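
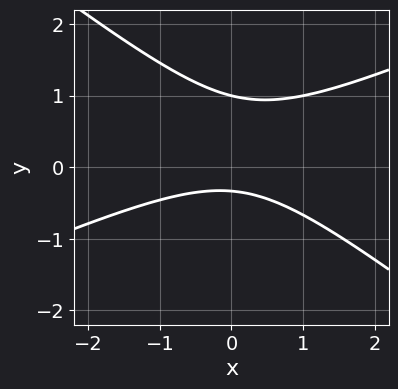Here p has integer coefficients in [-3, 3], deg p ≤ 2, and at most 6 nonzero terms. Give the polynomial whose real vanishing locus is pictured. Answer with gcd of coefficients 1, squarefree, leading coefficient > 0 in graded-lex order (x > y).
x^2 - x*y - 3*y^2 + 2*y + 1

deg p = 2. The shape is more complex than any degree-1 curve.
Reading off the gridlines: one y-axis crossing is at y = 1; no x-intercept at any integer in the box.
Solving for integer coefficients yields p as stated.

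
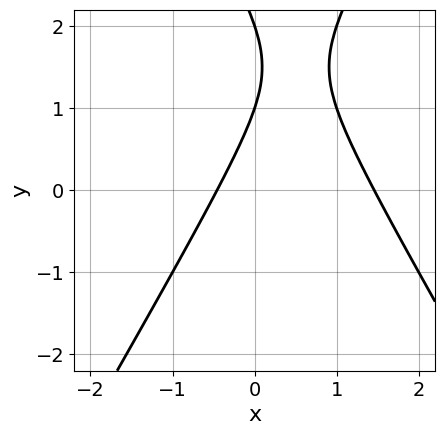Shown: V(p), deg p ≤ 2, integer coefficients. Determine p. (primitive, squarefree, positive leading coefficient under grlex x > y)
3*x^2 - y^2 - 3*x + 3*y - 2

1. deg p = 2. The shape is more complex than any degree-1 curve.
2. Against the integer gridlines: among the integer gridlines, it crosses the y-axis at y ∈ {1, 2}.
3. Assembling these constraints gives the stated polynomial.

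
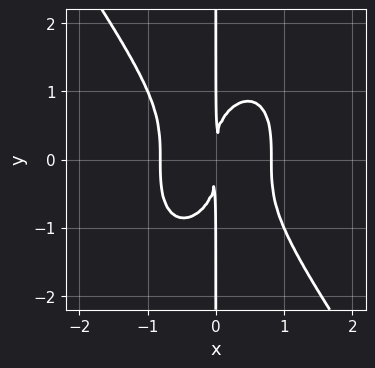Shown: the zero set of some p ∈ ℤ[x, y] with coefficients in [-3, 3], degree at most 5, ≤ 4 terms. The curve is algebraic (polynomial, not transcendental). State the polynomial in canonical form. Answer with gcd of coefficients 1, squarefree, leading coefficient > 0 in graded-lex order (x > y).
3*x^4 + x*y^3 - 2*x^2

(a) The degree is 4 — a generic line meets the curve in up to 4 points.
(b) Reading off the gridlines: the visible y-axis segment lies entirely on the curve.
(c) Solving for integer coefficients yields p as stated.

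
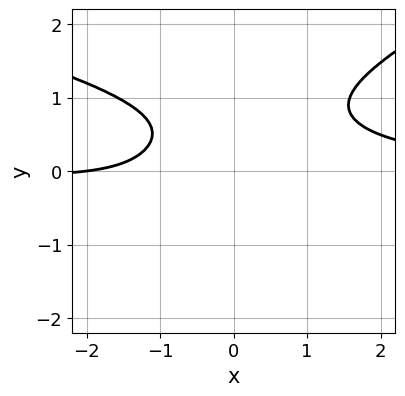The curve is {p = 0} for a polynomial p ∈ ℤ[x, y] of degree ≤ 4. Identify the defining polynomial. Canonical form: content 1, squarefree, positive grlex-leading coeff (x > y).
x*y^3 - 3*y^4 + 2*x^2*y - x - 2

(a) deg p = 4.
(b) From the visible intercepts: no y-intercept at any integer in the box; it crosses the x-axis at the gridline x = -2.
(c) The integer polynomial consistent with all of this is the stated p.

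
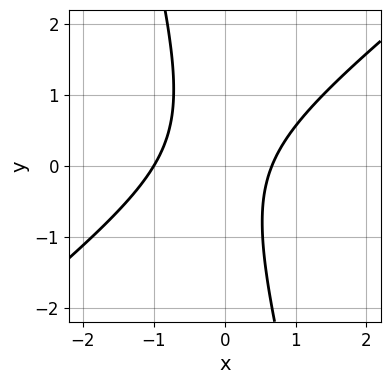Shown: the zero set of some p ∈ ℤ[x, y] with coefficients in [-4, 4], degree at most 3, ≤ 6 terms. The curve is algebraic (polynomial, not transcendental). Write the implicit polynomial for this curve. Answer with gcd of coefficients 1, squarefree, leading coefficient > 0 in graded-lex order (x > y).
3*x^2 - 3*x*y - y^2 + x - 2

Degree: no degree-1 curve has this shape, so deg p = 2.
Reading off the gridlines: no y-intercept at any integer in the box; it meets the x-axis at x = -1 (among the integer gridlines).
These observations pin down the coefficients.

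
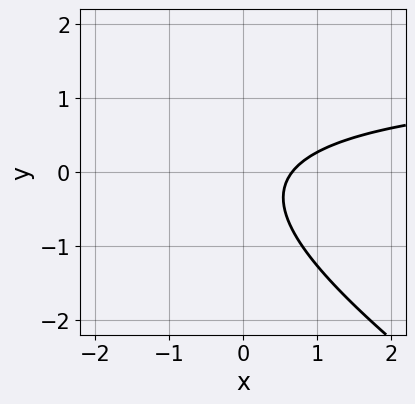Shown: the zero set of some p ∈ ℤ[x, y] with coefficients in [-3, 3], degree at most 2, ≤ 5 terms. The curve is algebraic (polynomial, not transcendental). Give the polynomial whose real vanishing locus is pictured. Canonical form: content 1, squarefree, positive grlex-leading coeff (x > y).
2*x*y + 3*y^2 - 3*x + y + 2

Degree: a generic line meets the curve in up to 2 points, so deg p = 2.
Observable constraints: the curve avoids every integer y-axis point in the box.
Fitting integer coefficients to these (and the overall shape) gives p.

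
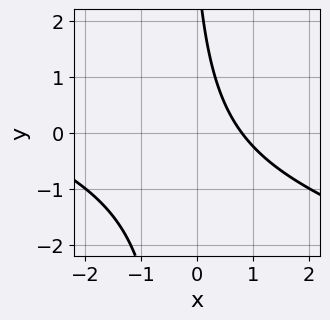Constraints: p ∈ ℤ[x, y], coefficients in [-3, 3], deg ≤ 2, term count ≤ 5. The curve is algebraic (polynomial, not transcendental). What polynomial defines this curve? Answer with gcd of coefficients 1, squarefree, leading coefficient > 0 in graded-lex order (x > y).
x^2 + 3*x*y + 3*x + y - 3

First, deg p = 2.
Then, reading off the gridlines: the curve avoids every integer y-axis point in the box.
Finally, together with the visible shape, these determine p as stated.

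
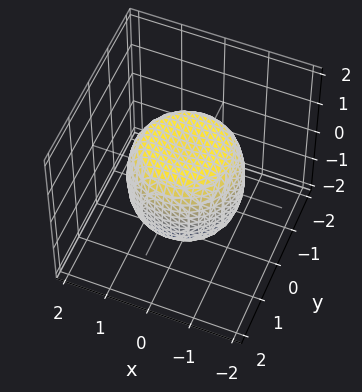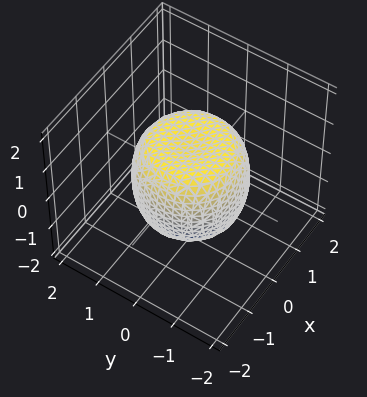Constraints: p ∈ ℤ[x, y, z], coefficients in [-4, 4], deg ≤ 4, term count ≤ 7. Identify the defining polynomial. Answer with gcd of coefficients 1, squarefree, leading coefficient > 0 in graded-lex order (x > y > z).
x^4 + 2*x^2*y^2 + y^4 - x^2 - y^2 + z^2 - 1

Degree: a generic line meets the surface in up to 4 points, so deg p = 4.
Symmetries: rotational symmetry about the z-axis ⇒ p depends on x, y only through x² + y².
Observable constraints: the z-axis gridline crossings are at z ∈ {-1, 1}; a circular section at z = 1 has radius exactly 1.
Fitting integer coefficients to these (and the overall shape) gives p.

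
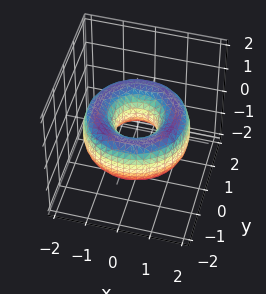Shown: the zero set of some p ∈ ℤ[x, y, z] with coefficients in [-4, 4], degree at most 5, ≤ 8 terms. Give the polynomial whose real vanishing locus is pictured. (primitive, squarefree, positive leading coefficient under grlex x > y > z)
x^4 + 2*x^2*y^2 + y^4 - 3*x^2 - 3*y^2 + 2*z^2 + 1

First, the degree is 4 — no degree-3 surface has this shape.
Then, symmetry: every cross-section ⟂ z is a circle, so x, y appear only via x² + y².
Then, from the visible intercepts: no z-intercept at any integer in the box; a circular section at z = 0 has radius between 0 and 1.
Finally, the integer polynomial consistent with all of this is the stated p.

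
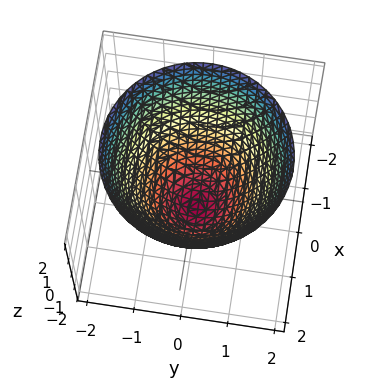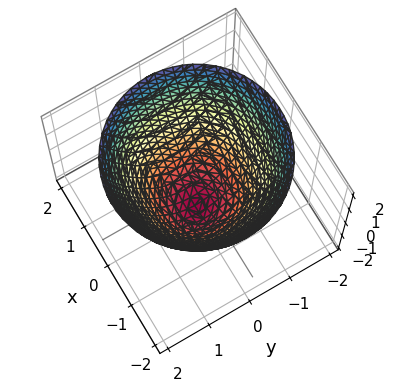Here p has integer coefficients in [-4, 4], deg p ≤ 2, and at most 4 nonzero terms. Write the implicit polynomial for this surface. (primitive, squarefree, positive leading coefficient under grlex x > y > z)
2*x^2 + 2*y^2 - 2*z - 3

deg p = 2. The shape is more complex than any degree-1 surface.
By symmetry, the surface is invariant under rotation about z: p = q(x² + y², z).
Reading off the gridlines: a circular section at z = 2 has radius between 1 and 2.
These observations pin down the coefficients.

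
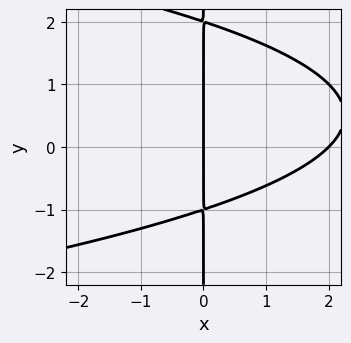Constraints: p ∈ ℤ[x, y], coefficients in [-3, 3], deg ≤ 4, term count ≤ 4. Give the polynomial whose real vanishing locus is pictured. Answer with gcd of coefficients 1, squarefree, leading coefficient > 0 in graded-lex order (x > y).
1. deg p = 3. The shape is more complex than any degree-2 curve.
2. Reading off the gridlines: every point of the y-axis in the box is on the curve; among the integer gridlines, it crosses the x-axis at x ∈ {0, 2}.
3. These observations pin down the coefficients.

x*y^2 + x^2 - x*y - 2*x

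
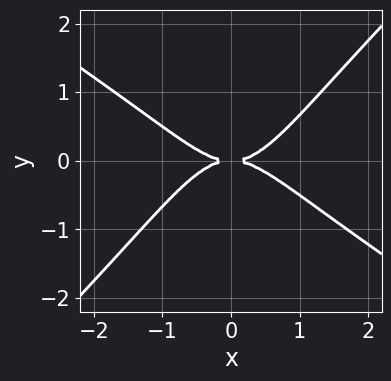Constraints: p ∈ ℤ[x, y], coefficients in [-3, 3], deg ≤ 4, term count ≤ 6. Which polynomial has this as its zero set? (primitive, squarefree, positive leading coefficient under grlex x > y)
2*x^4 + x^3*y - 3*x^2*y^2 - 3*y^2

deg p = 4. A generic line meets the curve in up to 4 points.
Against the integer gridlines: it crosses the x-axis at the gridline x = 0; it crosses the y-axis at the gridline y = 0.
Fitting integer coefficients to these (and the overall shape) gives p.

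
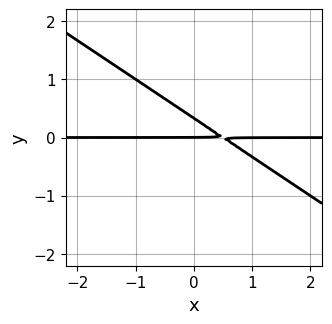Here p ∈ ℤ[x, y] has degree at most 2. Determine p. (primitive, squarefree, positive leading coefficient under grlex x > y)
deg p = 2. A generic line meets the curve in up to 2 points.
From the axis intercepts and sections: every point of the x-axis in the box is on the curve; one y-axis crossing is at y = 0.
Matching integer coefficients to the picture gives p.

2*x*y + 3*y^2 - y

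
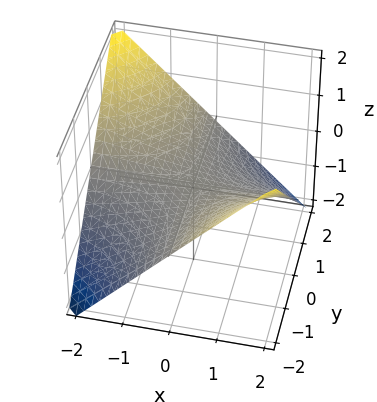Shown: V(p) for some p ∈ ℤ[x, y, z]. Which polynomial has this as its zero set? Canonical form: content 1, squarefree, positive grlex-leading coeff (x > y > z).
First, the degree is 2 — a saddle surface; a quadric.
Then, reading off the gridlines: the visible x-axis segment lies entirely on the surface; it meets the z-axis at z = 0 (among the integer gridlines).
Finally, these observations pin down the coefficients. Check: (0, 1, 0) on the y-axis lies on the surface, and p(0, 1, 0) = 0. ✓

x*y + 2*z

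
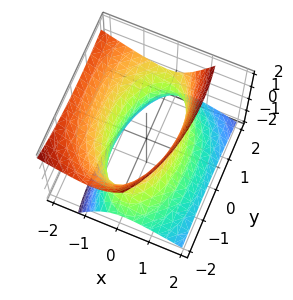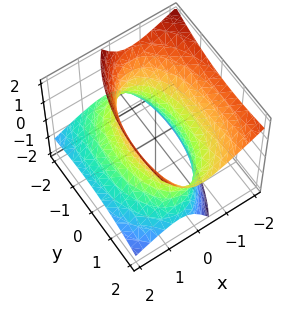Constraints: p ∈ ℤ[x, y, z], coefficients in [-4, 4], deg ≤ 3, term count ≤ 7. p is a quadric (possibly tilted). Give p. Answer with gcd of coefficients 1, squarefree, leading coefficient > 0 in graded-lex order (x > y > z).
3*x^2 + 3*x*z + y^2 - y*z - 2*z^2 - 3

(a) deg p = 2. No degree-1 surface has this shape.
(b) Checking where it meets the axes: the surface avoids every integer z-axis point in the box; among the integer gridlines, it crosses the x-axis at x ∈ {-1, 1}.
(c) Fitting integer coefficients to these (and the overall shape) gives p.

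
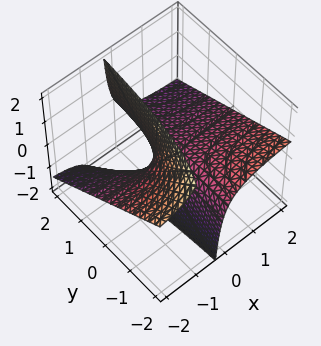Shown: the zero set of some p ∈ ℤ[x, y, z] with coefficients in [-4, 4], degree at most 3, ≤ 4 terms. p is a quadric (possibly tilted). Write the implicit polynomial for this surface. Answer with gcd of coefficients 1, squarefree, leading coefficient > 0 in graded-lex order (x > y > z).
x*y + 2*x*z + z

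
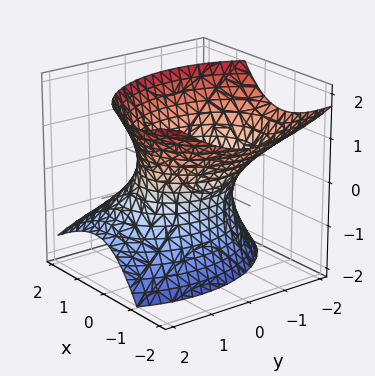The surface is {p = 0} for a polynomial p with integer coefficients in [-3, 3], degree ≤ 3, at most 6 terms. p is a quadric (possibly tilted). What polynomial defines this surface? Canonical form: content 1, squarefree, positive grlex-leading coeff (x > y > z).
First, the degree is 2 — the shape is more complex than any degree-1 surface.
Next, from the visible intercepts: the surface avoids every integer z-axis point in the box; among the integer gridlines, it crosses the x-axis at x ∈ {-1, 1}.
Finally, matching integer coefficients to the picture gives p.

3*x^2 + 3*x*z + 2*y^2 + y*z - 2*z^2 - 3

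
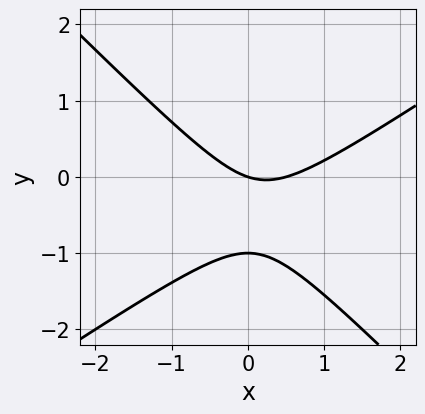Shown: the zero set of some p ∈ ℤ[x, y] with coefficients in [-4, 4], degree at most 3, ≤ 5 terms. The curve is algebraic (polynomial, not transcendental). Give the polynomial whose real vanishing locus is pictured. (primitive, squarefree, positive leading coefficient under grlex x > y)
2*x^2 - x*y - 3*y^2 - x - 3*y

(a) deg p = 2.
(b) From the axis intercepts and sections: the y-axis gridline crossings are at y ∈ {-1, 0}; it crosses the x-axis at the gridline x = 0.
(c) These observations pin down the coefficients.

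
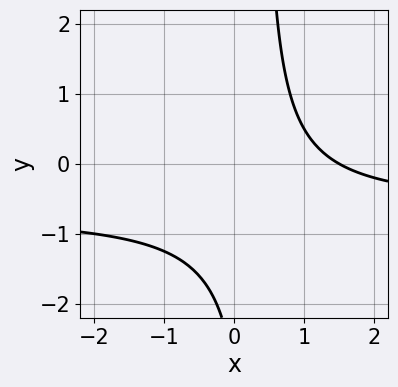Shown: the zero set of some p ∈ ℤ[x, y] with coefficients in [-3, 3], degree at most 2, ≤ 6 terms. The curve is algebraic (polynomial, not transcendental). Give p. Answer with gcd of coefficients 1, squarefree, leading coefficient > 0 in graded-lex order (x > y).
3*x*y + 2*x - y - 3

1. Degree: a generic line meets the curve in up to 2 points, so deg p = 2.
2. From the axis intercepts and sections: the curve avoids every integer y-axis point in the box.
3. The integer polynomial consistent with all of this is the stated p.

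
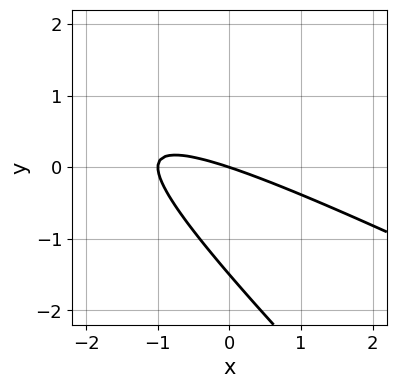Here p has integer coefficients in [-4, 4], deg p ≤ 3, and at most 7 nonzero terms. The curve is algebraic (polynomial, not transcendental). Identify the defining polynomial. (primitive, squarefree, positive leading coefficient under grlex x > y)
x^2 + 3*x*y + 2*y^2 + x + 3*y

(a) Degree: no degree-1 curve has this shape, so deg p = 2.
(b) Checking where it meets the axes: among the integer gridlines, it crosses the x-axis at x ∈ {-1, 0}; it meets the y-axis at y = 0 (among the integer gridlines).
(c) Together with the visible shape, these determine p as stated.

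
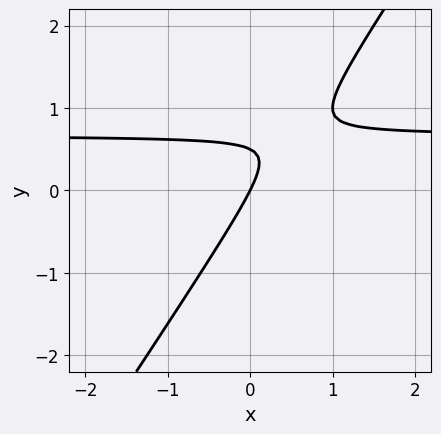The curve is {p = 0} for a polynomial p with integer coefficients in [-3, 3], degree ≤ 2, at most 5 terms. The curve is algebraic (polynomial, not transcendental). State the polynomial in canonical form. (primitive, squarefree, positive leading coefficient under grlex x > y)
1. The degree is 2 — no degree-1 curve has this shape.
2. From the axis intercepts and sections: it crosses the x-axis at the gridline x = 0; it crosses the y-axis at the gridline y = 0.
3. Matching integer coefficients to the picture gives p.

3*x*y - 2*y^2 - 2*x + y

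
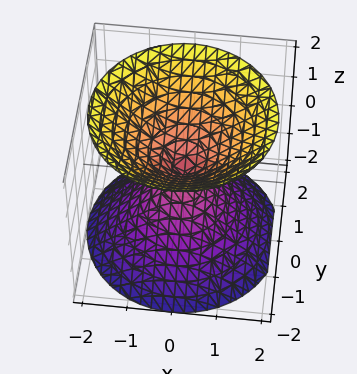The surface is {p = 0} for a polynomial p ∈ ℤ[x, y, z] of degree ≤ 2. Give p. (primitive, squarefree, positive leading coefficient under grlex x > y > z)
The picture has 2 separate pieces. Treating them together as one polynomial.
The degree is 2 — a double cone through the origin; a quadric.
Symmetries: it's symmetric under z → −z, forcing even powers of z; the surface is invariant under rotation about z: p = q(x² + y², z).
From the axis intercepts and sections: it meets the x-axis at x = 0 (among the integer gridlines); it meets the z-axis at z = 0 (among the integer gridlines).
Putting this together gives p.

x^2 + y^2 - z^2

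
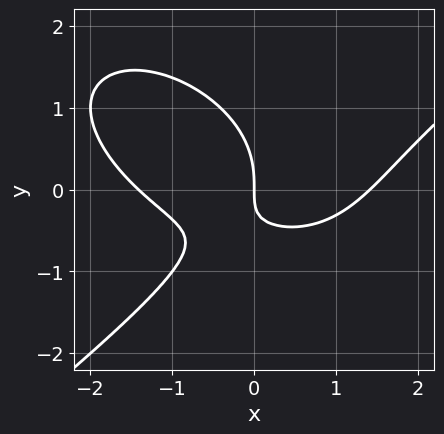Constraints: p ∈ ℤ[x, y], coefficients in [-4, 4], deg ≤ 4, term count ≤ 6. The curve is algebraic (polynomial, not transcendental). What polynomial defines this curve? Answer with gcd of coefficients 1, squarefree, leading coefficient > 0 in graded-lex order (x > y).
Degree: the shape is more complex than any degree-2 curve, so deg p = 3.
Reading off the gridlines: it meets the x-axis at x = 0 (among the integer gridlines); it meets the y-axis at y = 0 (among the integer gridlines).
These observations pin down the coefficients.

x^3 - 2*y^3 - 3*x*y - 2*x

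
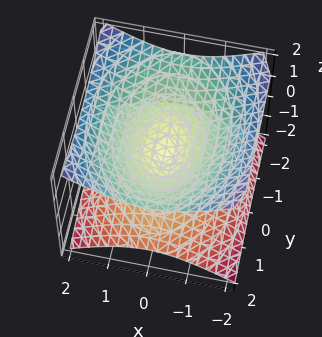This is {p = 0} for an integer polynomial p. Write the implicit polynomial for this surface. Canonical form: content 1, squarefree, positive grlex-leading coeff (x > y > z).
2*x^2 + y^2 - 3*z^2

1. The degree is 2 — two nappes meeting at a single point; a quadric.
2. Symmetries: the x ↦ −x reflection is a symmetry, so x appears only in even powers; it's symmetric under y → −y, forcing even powers of y; the z ↦ −z reflection is a symmetry, so z appears only in even powers.
3. From the visible intercepts: it meets the z-axis at z = 0 (among the integer gridlines); it crosses the x-axis at the gridline x = 0; one y-axis crossing is at y = 0.
4. Putting this together gives p.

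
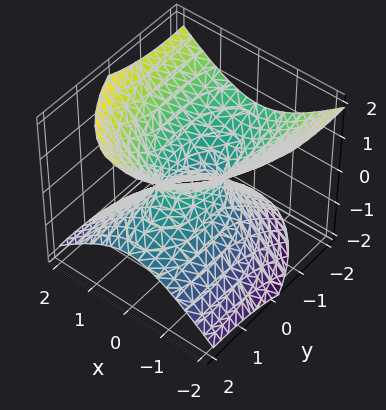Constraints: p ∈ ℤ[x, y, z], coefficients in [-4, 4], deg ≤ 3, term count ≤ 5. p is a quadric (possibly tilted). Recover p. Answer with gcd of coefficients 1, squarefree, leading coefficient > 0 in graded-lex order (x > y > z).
3*x^2 + y^2 + 2*y*z - 3*z^2 - 1

(a) The degree is 2 — the shape is more complex than any degree-1 surface.
(b) Checking where it meets the axes: among the integer gridlines, it crosses the y-axis at y ∈ {-1, 1}; no z-intercept at any integer in the box.
(c) Fitting integer coefficients to these (and the overall shape) gives p.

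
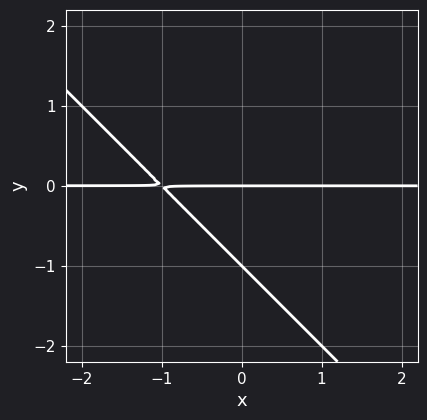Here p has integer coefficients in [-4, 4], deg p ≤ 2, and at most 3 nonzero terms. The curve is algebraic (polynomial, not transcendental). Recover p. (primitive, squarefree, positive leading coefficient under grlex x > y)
deg p = 2. The shape is more complex than any degree-1 curve.
From the visible intercepts: among the integer gridlines, it crosses the y-axis at y ∈ {-1, 0}; every point of the x-axis in the box is on the curve.
Fitting integer coefficients to these (and the overall shape) gives p.

x*y + y^2 + y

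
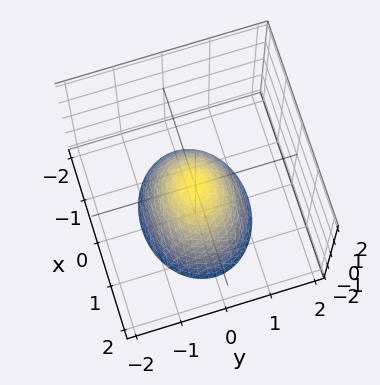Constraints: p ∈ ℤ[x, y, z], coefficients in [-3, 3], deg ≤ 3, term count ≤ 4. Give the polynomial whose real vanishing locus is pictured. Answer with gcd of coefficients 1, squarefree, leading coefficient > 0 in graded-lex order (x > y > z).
2*x^2 + 3*y^2 + 2*z

First, the degree is 2 — a single bowl opening along one axis; a quadric.
Next, symmetries: the x ↦ −x reflection is a symmetry, so x appears only in even powers; it's symmetric under y → −y, forcing even powers of y.
Next, reading off the gridlines: it meets the z-axis at z = 0 (among the integer gridlines); it crosses the x-axis at the gridline x = 0; one y-axis crossing is at y = 0.
Finally, these observations pin down the coefficients.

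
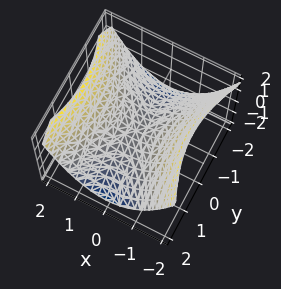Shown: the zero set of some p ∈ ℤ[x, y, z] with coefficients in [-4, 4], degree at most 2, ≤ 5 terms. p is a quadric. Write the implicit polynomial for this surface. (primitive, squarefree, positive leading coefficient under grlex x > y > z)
2*x^2 - y^2 - 3*z

(a) The degree is 2 — a hyperbolic paraboloid; a quadric.
(b) Symmetries: mirror symmetry x ↦ −x ⇒ only even powers of x; the y ↦ −y reflection is a symmetry, so y appears only in even powers.
(c) Against the integer gridlines: it meets the x-axis at x = 0 (among the integer gridlines); it crosses the z-axis at the gridline z = 0; one y-axis crossing is at y = 0.
(d) Putting this together gives p.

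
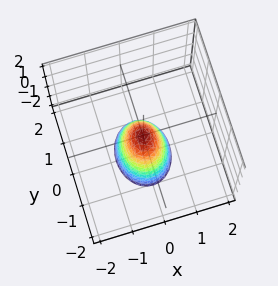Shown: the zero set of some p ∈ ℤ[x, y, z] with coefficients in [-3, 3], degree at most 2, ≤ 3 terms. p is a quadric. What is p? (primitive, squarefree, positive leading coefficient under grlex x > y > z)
3*x^2 + 2*y^2 + z

1. The degree is 2 — a single bowl opening along one axis; a quadric.
2. Symmetries: mirror symmetry y ↦ −y ⇒ only even powers of y; it's symmetric under x → −x, forcing even powers of x.
3. Against the integer gridlines: one x-axis crossing is at x = 0; it meets the z-axis at z = 0 (among the integer gridlines).
4. The integer polynomial consistent with all of this is the stated p.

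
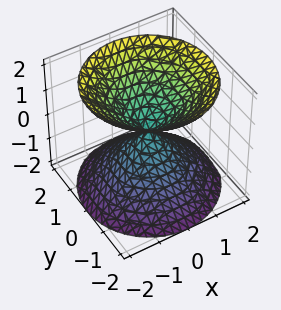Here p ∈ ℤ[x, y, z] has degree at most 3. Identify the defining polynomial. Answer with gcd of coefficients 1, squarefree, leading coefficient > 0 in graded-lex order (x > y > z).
First, the picture has 2 separate pieces. They look like related sheets of one shape, so recover p as a whole.
Next, the degree is 2 — two nappes meeting at a single point; a quadric.
Next, symmetries: the surface is invariant under rotation about z: p = q(x² + y², z); mirror symmetry z ↦ −z ⇒ only even powers of z.
Then, from the visible intercepts: it meets the y-axis at y = 0 (among the integer gridlines); it meets the x-axis at x = 0 (among the integer gridlines).
Finally, the integer polynomial consistent with all of this is the stated p.

x^2 + y^2 - z^2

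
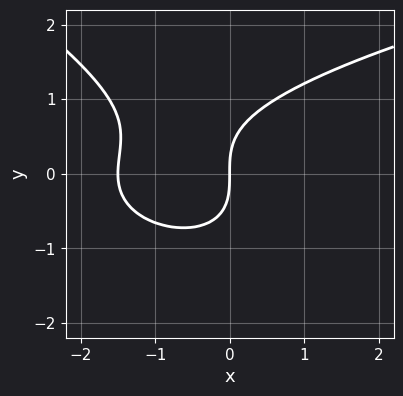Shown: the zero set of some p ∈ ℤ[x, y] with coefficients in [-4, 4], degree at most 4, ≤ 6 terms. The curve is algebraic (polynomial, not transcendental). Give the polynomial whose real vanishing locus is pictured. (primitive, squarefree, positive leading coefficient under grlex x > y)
deg p = 3. A generic line meets the curve in up to 3 points.
Observable constraints: it crosses the y-axis at the gridline y = 0; it meets the x-axis at x = 0 (among the integer gridlines).
The integer polynomial consistent with all of this is the stated p.

x*y^2 + 2*y^3 - 2*x^2 - 3*x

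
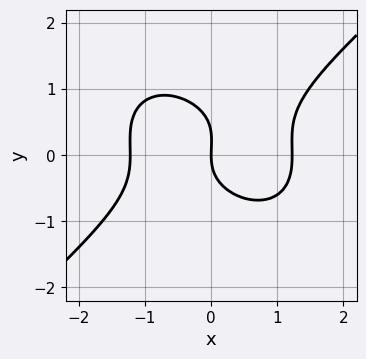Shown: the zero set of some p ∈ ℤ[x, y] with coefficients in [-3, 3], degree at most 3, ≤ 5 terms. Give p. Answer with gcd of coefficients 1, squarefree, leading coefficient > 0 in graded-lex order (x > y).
(a) deg p = 3. No degree-2 curve has this shape.
(b) Against the integer gridlines: one x-axis crossing is at x = 0; one y-axis crossing is at y = 0.
(c) Together with the visible shape, these determine p as stated.

2*x^3 - 3*y^3 + y^2 - 3*x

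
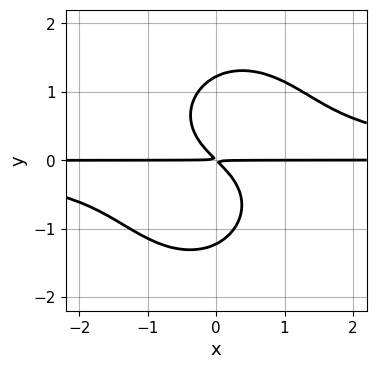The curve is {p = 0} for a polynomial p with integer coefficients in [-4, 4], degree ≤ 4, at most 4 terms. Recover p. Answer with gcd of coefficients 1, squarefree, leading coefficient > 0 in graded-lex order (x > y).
First, the degree is 4 — a generic line meets the curve in up to 4 points.
Then, from the axis intercepts and sections: every point of the x-axis in the box is on the curve.
Finally, together with the visible shape, these determine p as stated.

3*x^2*y^2 + 2*y^4 - 3*x*y - 3*y^2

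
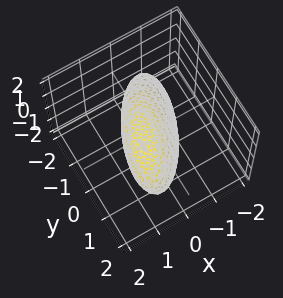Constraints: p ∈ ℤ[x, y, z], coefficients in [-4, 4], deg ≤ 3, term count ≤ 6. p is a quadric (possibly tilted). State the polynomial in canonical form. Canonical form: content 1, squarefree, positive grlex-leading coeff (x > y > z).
3*x^2 - 2*x*y - 2*x*z + y^2 + 2*z^2 - 2

First, deg p = 2. A generic line meets the surface in up to 2 points.
Next, against the integer gridlines: among the integer gridlines, it crosses the z-axis at z ∈ {-1, 1}.
Finally, together with the visible shape, these determine p as stated.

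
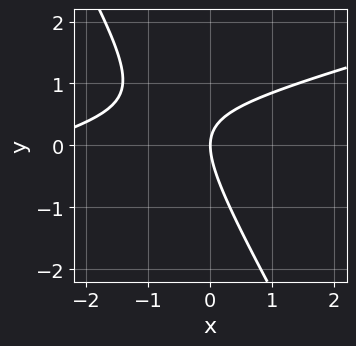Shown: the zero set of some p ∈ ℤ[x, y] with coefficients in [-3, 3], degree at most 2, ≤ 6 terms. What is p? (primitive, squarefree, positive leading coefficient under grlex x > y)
deg p = 2. The shape is more complex than any degree-1 curve.
Reading off the gridlines: one x-axis crossing is at x = 0; it crosses the y-axis at the gridline y = 0.
Solving for integer coefficients yields p as stated.

x^2 - 3*x*y - 2*y^2 + 3*x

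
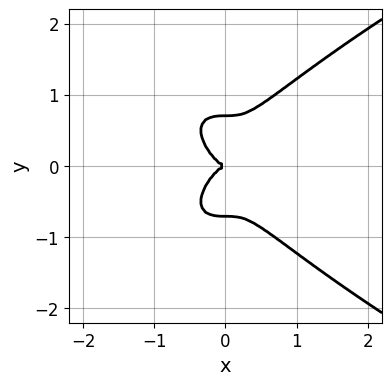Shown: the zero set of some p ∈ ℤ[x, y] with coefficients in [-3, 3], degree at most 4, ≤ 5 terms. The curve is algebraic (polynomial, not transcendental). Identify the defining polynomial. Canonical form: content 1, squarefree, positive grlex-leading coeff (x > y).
2*y^4 - 3*x^3 - y^2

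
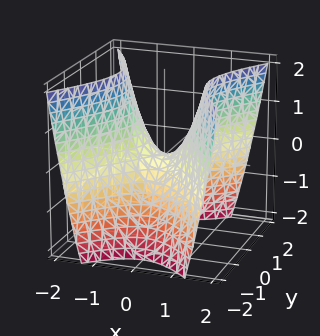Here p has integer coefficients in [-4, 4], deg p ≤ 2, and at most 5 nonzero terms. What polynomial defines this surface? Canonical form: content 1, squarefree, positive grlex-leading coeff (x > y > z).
3*x^2 - 2*y^2 - 2*z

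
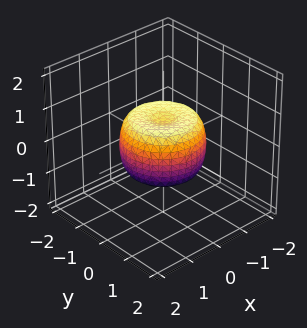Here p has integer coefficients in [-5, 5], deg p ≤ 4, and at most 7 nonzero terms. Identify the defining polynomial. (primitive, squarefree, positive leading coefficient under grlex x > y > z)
First, the degree is 4 — a generic line meets the surface in up to 4 points.
Then, symmetry: the surface is invariant under rotation about z: p = q(x² + y², z).
Then, against the integer gridlines: a circular section at z = 0 has radius between 1 and 2.
Finally, solving for integer coefficients yields p as stated.

2*x^4 + 4*x^2*y^2 + 2*y^4 - 2*x^2 - 2*y^2 + 2*z^2 - 1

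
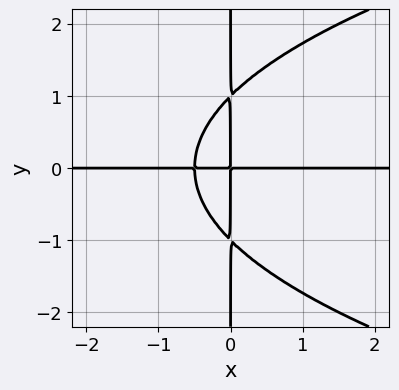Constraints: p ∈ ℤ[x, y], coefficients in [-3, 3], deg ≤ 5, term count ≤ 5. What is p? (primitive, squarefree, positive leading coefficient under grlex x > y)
x*y^3 - 2*x^2*y - x*y

1. The degree is 4 — no degree-3 curve has this shape.
2. Against the integer gridlines: the visible x-axis segment lies entirely on the curve; every point of the y-axis in the box is on the curve.
3. Putting this together gives p.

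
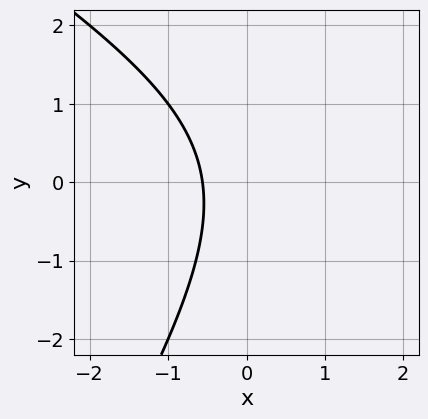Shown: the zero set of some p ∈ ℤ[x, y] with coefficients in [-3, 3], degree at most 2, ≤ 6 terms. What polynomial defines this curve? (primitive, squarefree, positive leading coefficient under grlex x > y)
x^2 + x*y - y^2 - 3*x - 2

First, degree: no degree-1 curve has this shape, so deg p = 2.
Then, reading off the gridlines: no y-intercept at any integer in the box.
Finally, together with the visible shape, these determine p as stated.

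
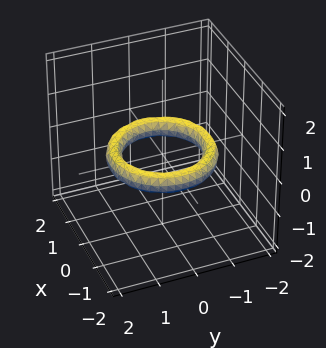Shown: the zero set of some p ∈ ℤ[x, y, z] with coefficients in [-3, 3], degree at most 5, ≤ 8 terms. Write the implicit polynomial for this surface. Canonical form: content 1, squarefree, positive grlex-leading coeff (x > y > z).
1. Degree: a generic line meets the surface in up to 4 points, so deg p = 4.
2. Symmetries: the surface is invariant under rotation about z: p = q(x² + y², z).
3. Observable constraints: a circular section at z = 0 has radius exactly 1; the x-axis gridline crossings are at x ∈ {-1, 1}; it misses every integer gridline on the z-axis.
4. Putting this together gives p. Check: (0, 1, 0) on the y-axis lies on the surface, and p(0, 1, 0) = 0. ✓

x^4 + 2*x^2*y^2 + y^4 - 3*x^2 - 3*y^2 + 3*z^2 + 2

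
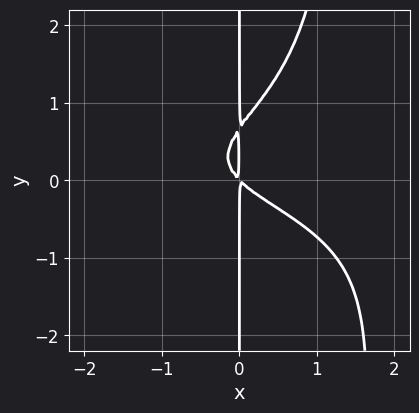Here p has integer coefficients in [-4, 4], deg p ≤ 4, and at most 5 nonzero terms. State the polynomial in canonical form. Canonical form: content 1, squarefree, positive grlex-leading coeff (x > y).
2*x^2*y^2 - 3*x*y^2 + 2*x^2 + 2*x*y

Degree: the shape is more complex than any degree-3 curve, so deg p = 4.
Against the integer gridlines: every point of the y-axis in the box is on the curve.
Assembling these constraints gives the stated polynomial.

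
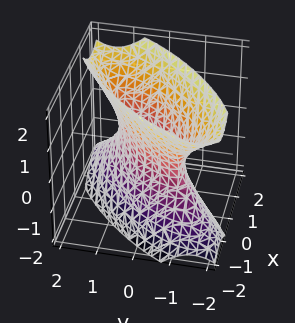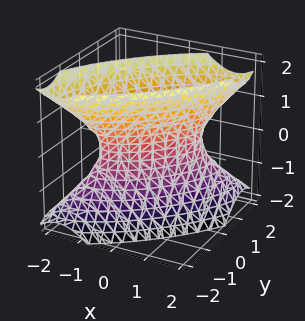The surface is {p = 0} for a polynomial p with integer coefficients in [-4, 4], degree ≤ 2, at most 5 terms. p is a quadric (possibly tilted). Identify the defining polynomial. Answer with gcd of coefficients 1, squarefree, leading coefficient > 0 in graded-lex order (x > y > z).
1. The degree is 2 — a generic line meets the surface in up to 2 points.
2. From the visible intercepts: it misses every integer gridline on the z-axis.
3. Together with the visible shape, these determine p as stated.

2*x^2 - 3*x*y + 2*y^2 - z^2 - 1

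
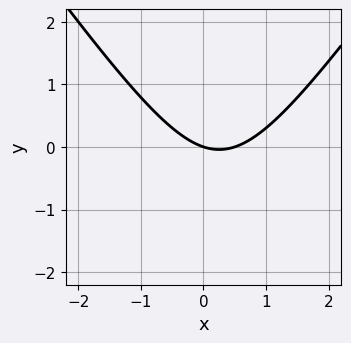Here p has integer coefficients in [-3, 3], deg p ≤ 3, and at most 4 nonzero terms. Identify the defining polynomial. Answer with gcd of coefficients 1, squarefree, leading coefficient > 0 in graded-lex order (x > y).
2*x^2 - y^2 - x - 3*y

The degree is 2 — no degree-1 curve has this shape.
Checking where it meets the axes: it crosses the x-axis at the gridline x = 0; one y-axis crossing is at y = 0.
The integer polynomial consistent with all of this is the stated p.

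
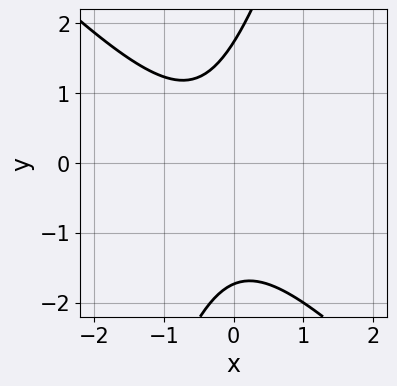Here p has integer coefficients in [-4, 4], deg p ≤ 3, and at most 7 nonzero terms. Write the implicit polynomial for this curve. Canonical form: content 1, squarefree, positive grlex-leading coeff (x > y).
First, deg p = 2.
Next, against the integer gridlines: the curve avoids every integer x-axis point in the box.
Finally, matching integer coefficients to the picture gives p.

3*x^2 + 2*x*y - y^2 + 2*x + 3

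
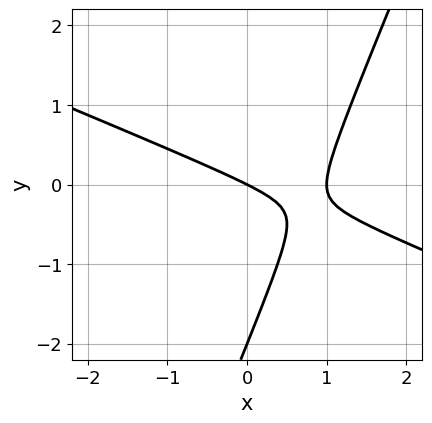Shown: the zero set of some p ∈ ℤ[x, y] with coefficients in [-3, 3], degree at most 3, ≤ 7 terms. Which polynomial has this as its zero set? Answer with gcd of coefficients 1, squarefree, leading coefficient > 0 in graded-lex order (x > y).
The degree is 2 — the shape is more complex than any degree-1 curve.
Reading off the gridlines: among the integer gridlines, it crosses the y-axis at y ∈ {-2, 0}; among the integer gridlines, it crosses the x-axis at x ∈ {0, 1}.
Assembling these constraints gives the stated polynomial.

x^2 + 2*x*y - y^2 - x - 2*y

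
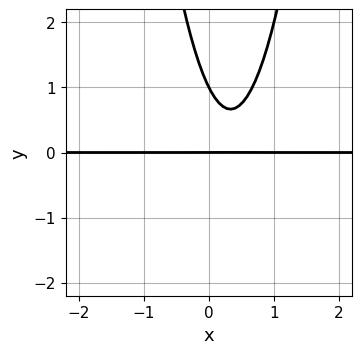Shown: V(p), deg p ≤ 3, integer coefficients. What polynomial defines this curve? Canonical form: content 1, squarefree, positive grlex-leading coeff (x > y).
3*x^2*y - 2*x*y - y^2 + y

(a) deg p = 3.
(b) From the visible intercepts: among the integer gridlines, it crosses the y-axis at y ∈ {0, 1}; the visible x-axis segment lies entirely on the curve.
(c) Solving for integer coefficients yields p as stated.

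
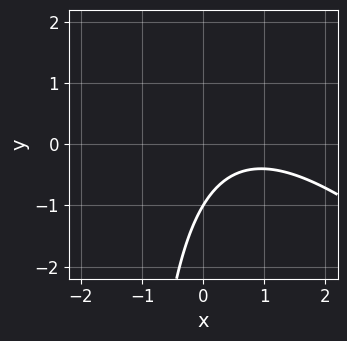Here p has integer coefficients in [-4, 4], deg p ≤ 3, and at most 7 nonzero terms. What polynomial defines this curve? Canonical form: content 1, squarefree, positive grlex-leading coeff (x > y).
2*x^2 + 2*x*y - 3*x + 3*y + 3

1. The degree is 2 — the shape is more complex than any degree-1 curve.
2. Against the integer gridlines: it misses every integer gridline on the x-axis; one y-axis crossing is at y = -1.
3. Assembling these constraints gives the stated polynomial.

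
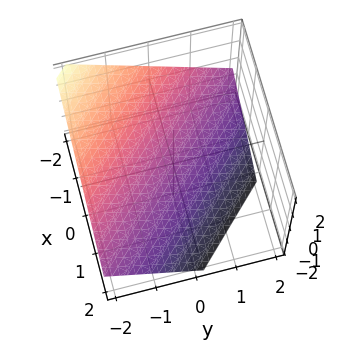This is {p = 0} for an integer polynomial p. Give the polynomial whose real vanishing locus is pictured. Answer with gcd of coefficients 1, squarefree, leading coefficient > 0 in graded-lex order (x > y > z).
2*x + 2*y + 3*z + 2

1. deg p = 1.
2. From the visible intercepts: one x-axis crossing is at x = -1; one y-axis crossing is at y = -1.
3. Solving for integer coefficients yields p as stated.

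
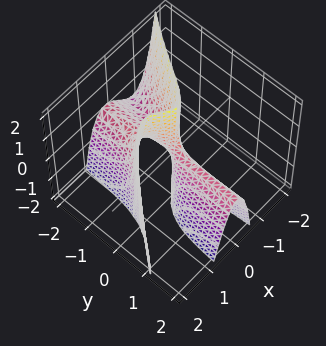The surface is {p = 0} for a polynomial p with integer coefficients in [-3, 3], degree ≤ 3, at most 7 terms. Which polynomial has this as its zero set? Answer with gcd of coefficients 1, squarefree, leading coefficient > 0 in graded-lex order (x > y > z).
3*x^3 - 3*x^2*y - 3*x^2 - y*z - x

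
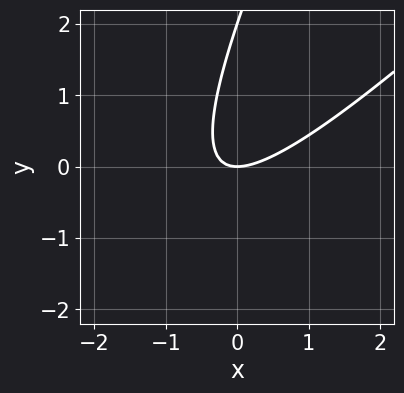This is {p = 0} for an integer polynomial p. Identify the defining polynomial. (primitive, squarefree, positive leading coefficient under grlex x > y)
2*x^2 - 3*x*y + y^2 - 2*y

The degree is 2 — no degree-1 curve has this shape.
Reading off the gridlines: the y-axis gridline crossings are at y ∈ {0, 2}; it meets the x-axis at x = 0 (among the integer gridlines).
Matching integer coefficients to the picture gives p.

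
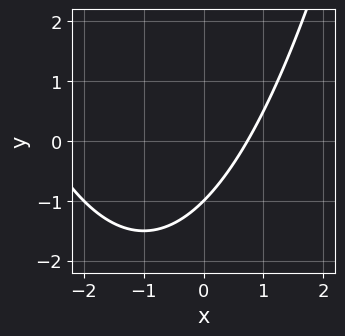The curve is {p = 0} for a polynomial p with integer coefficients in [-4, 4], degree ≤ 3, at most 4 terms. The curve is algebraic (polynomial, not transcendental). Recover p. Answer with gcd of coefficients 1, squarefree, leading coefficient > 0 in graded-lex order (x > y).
x^2 + 2*x - 2*y - 2

1. Degree: the shape is more complex than any degree-1 curve, so deg p = 2.
2. From the axis intercepts and sections: it crosses the y-axis at the gridline y = -1.
3. Fitting integer coefficients to these (and the overall shape) gives p.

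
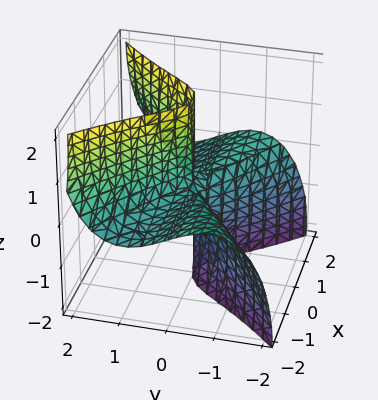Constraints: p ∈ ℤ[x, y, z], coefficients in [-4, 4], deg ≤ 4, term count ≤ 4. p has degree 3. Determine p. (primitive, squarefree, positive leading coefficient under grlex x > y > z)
x^2*y + 2*x^2*z - 2*y^3 - y*z^2

deg p = 3. A generic line meets the surface in up to 3 points.
From the visible intercepts: every point of the z-axis in the box is on the surface; every point of the x-axis in the box is on the surface.
Assembling these constraints gives the stated polynomial.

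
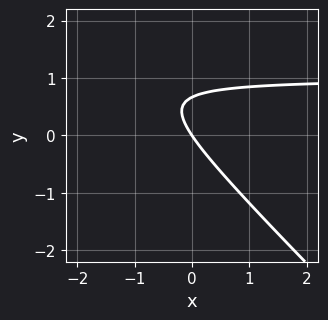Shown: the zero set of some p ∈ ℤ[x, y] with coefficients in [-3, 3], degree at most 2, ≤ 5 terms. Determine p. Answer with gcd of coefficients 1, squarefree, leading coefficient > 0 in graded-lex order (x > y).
3*x*y + 3*y^2 - 3*x - 2*y

(a) Degree: no degree-1 curve has this shape, so deg p = 2.
(b) Reading off the gridlines: one x-axis crossing is at x = 0; it crosses the y-axis at the gridline y = 0.
(c) These observations pin down the coefficients.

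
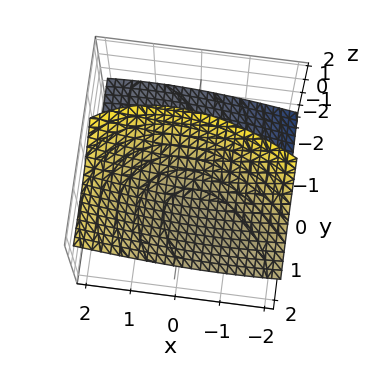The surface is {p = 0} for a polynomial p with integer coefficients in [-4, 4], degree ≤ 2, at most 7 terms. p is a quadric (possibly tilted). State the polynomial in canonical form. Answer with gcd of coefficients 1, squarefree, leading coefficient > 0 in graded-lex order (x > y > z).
x^2 + x*y + y^2 - 3*y*z - 2*z^2 + 2

I count 2 distinct pieces.
Degree: a generic line meets the surface in up to 2 points, so deg p = 2.
From the axis intercepts and sections: no y-intercept at any integer in the box; among the integer gridlines, it crosses the z-axis at z ∈ {-1, 1}.
These observations pin down the coefficients.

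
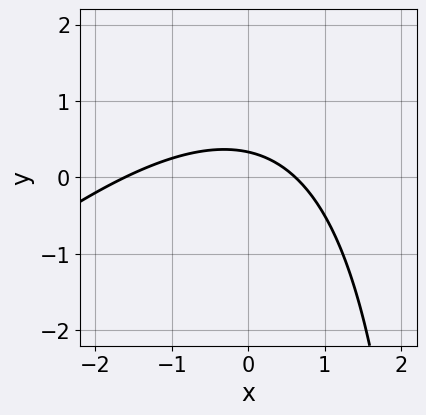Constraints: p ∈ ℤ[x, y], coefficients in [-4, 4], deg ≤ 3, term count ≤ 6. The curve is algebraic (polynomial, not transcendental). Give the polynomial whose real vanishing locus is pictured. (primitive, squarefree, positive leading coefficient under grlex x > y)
First, deg p = 2.
Finally, matching integer coefficients to the picture gives p.

x^2 - x*y + x + 3*y - 1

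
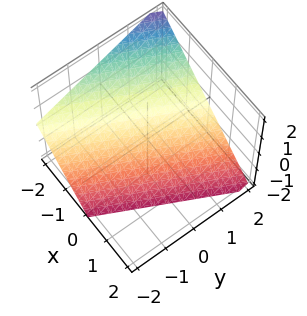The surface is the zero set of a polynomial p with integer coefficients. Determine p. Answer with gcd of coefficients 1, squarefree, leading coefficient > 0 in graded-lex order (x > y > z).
2*x - y + 2*z + 2

(a) deg p = 1. Every cross-section is a straight line — this is a plane.
(b) From the axis intercepts and sections: it meets the y-axis at y = 2 (among the integer gridlines); it crosses the z-axis at the gridline z = -1; it meets the x-axis at x = -1 (among the integer gridlines).
(c) Assembling these constraints gives the stated polynomial.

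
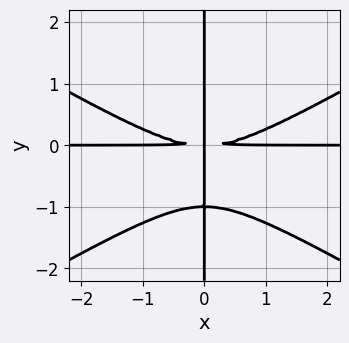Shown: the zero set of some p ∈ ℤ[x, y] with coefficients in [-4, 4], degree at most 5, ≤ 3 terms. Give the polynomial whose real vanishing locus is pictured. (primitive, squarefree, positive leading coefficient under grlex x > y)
1. The degree is 4 — no degree-3 curve has this shape.
2. Observable constraints: the visible y-axis segment lies entirely on the curve; the visible x-axis segment lies entirely on the curve.
3. The integer polynomial consistent with all of this is the stated p.

x^3*y - 3*x*y^3 - 3*x*y^2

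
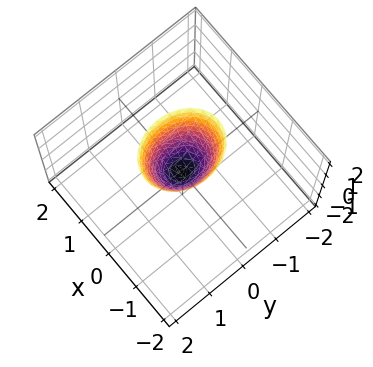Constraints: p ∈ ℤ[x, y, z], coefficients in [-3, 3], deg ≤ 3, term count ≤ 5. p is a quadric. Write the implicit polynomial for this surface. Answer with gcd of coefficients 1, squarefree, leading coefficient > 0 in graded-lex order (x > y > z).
3*x^2 + 2*y^2 - z

1. The degree is 2 — a single bowl opening along one axis; a quadric.
2. Symmetries: mirror symmetry y ↦ −y ⇒ only even powers of y; mirror symmetry x ↦ −x ⇒ only even powers of x.
3. From the axis intercepts and sections: one z-axis crossing is at z = 0; it crosses the x-axis at the gridline x = 0.
4. Together with the visible shape, these determine p as stated.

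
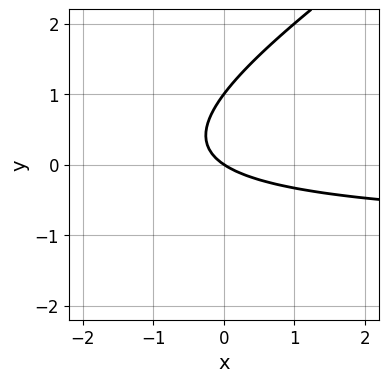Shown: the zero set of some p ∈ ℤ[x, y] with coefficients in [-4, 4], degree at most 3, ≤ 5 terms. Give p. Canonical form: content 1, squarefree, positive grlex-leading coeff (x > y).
First, degree: no degree-1 curve has this shape, so deg p = 2.
Next, observable constraints: the y-axis gridline crossings are at y ∈ {0, 1}; it meets the x-axis at x = 0 (among the integer gridlines).
Finally, together with the visible shape, these determine p as stated.

2*x*y - 3*y^2 + 2*x + 3*y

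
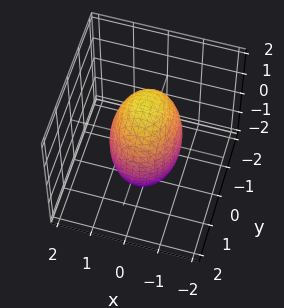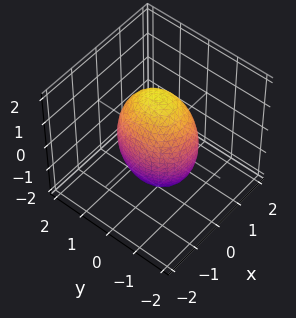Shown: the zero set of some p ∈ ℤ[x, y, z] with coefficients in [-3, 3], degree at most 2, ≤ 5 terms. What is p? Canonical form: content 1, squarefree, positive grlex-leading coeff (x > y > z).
First, degree: a closed, bounded, convex surface; a quadric, so deg p = 2.
Next, symmetries: mirror symmetry y ↦ −y ⇒ only even powers of y; the x ↦ −x reflection is a symmetry, so x appears only in even powers; it's symmetric under z → −z, forcing even powers of z.
Then, reading off the gridlines: among the integer gridlines, it crosses the x-axis at x ∈ {-1, 1}.
Finally, assembling these constraints gives the stated polynomial.

3*x^2 + 2*y^2 + z^2 - 3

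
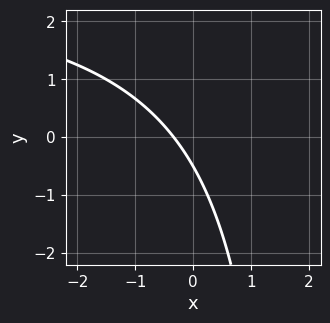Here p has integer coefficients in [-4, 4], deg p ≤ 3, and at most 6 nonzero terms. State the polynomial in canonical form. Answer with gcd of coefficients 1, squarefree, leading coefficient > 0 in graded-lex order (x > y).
x*y - 3*x - 2*y - 1

1. Degree: a generic line meets the curve in up to 2 points, so deg p = 2.
2. Solving for integer coefficients yields p as stated.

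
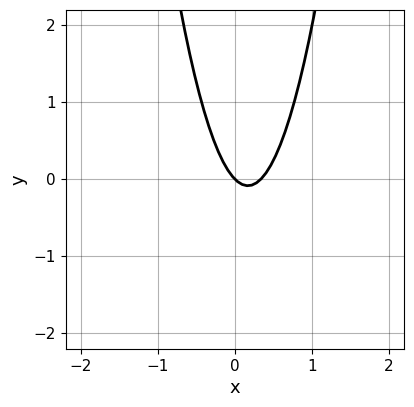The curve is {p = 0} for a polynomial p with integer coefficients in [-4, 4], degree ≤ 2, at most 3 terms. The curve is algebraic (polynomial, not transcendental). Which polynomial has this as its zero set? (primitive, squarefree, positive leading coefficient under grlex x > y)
3*x^2 - x - y

(a) The degree is 2 — the shape is more complex than any degree-1 curve.
(b) Checking where it meets the axes: it crosses the y-axis at the gridline y = 0; one x-axis crossing is at x = 0.
(c) Together with the visible shape, these determine p as stated.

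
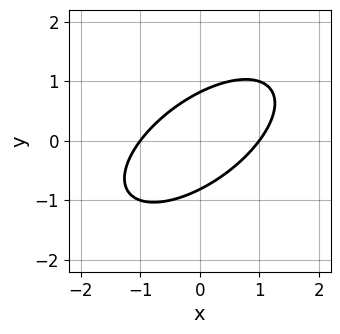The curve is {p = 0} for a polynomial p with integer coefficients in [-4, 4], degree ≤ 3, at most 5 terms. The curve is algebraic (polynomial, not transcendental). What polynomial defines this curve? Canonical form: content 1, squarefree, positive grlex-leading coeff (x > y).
2*x^2 - 3*x*y + 3*y^2 - 2

1. The degree is 2 — no degree-1 curve has this shape.
2. Checking where it meets the axes: the x-axis gridline crossings are at x ∈ {-1, 1}.
3. Solving for integer coefficients yields p as stated.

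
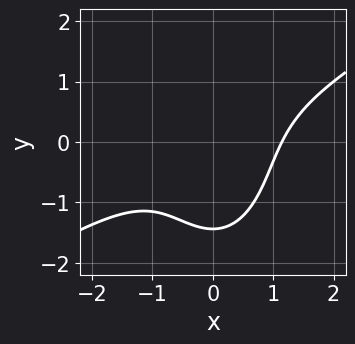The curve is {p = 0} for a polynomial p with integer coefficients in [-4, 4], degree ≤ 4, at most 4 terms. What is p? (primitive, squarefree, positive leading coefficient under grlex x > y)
First, deg p = 3.
Finally, solving for integer coefficients yields p as stated.

2*x^3 - 3*x^2*y - y^3 - 3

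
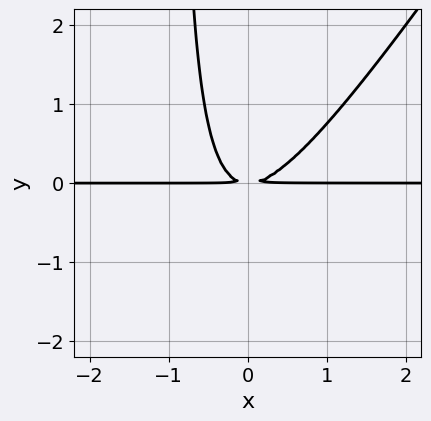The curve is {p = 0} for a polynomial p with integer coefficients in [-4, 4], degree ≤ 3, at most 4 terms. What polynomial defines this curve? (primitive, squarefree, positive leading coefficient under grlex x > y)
(a) deg p = 3.
(b) From the visible intercepts: the visible x-axis segment lies entirely on the curve.
(c) Matching integer coefficients to the picture gives p.

3*x^2*y - 2*x*y^2 - 2*y^2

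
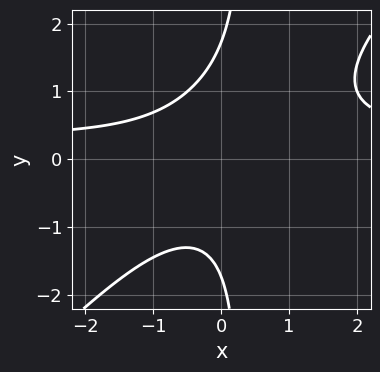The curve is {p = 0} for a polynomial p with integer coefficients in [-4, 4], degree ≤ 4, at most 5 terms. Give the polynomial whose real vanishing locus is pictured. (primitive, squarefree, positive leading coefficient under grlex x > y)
1. Degree: the shape is more complex than any degree-2 curve, so deg p = 3.
2. Against the integer gridlines: the curve avoids every integer x-axis point in the box.
3. Fitting integer coefficients to these (and the overall shape) gives p.

3*x^2*y - 3*x*y^2 - x^2 + y^2 - 3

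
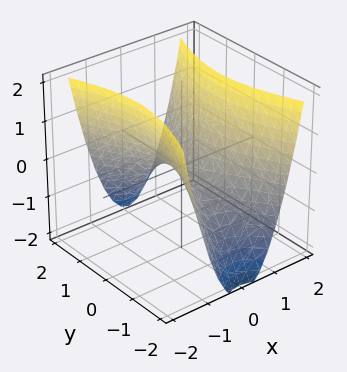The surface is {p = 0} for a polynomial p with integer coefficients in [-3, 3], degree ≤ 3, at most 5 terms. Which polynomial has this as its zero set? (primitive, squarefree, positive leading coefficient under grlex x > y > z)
3*x^2 - y^2 - 2*z

(a) deg p = 2. A saddle surface; a quadric.
(b) Symmetries: the x ↦ −x reflection is a symmetry, so x appears only in even powers; the y ↦ −y reflection is a symmetry, so y appears only in even powers.
(c) From the visible intercepts: one x-axis crossing is at x = 0; it meets the y-axis at y = 0 (among the integer gridlines); it crosses the z-axis at the gridline z = 0.
(d) Fitting integer coefficients to these (and the overall shape) gives p.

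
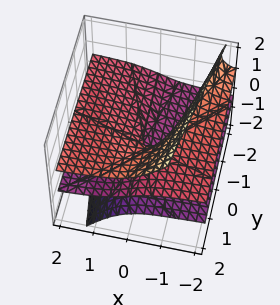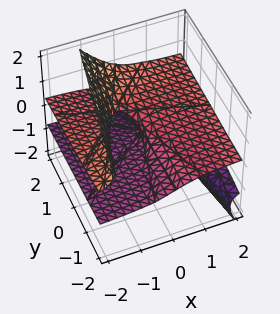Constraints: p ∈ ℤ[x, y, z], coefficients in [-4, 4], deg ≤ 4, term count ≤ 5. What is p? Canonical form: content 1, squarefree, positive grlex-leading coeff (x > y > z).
3*x*z^2 + 2*z^3 - y*z - x

Degree: the shape is more complex than any degree-2 surface, so deg p = 3.
From the axis intercepts and sections: every point of the y-axis in the box is on the surface; it crosses the z-axis at the gridline z = 0; one x-axis crossing is at x = 0.
Solving for integer coefficients yields p as stated.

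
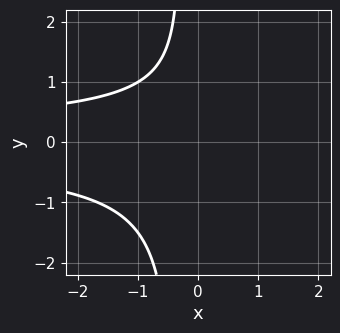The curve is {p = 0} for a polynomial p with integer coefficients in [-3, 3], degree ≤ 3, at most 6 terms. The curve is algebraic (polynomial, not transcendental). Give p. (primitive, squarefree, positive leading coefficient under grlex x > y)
1. deg p = 3. No degree-2 curve has this shape.
2. From the visible intercepts: no y-intercept at any integer in the box; the curve avoids every integer x-axis point in the box.
3. The integer polynomial consistent with all of this is the stated p.

3*x*y^2 + y^2 - y + 3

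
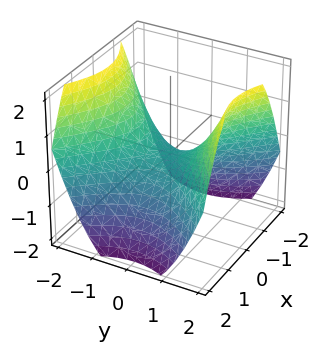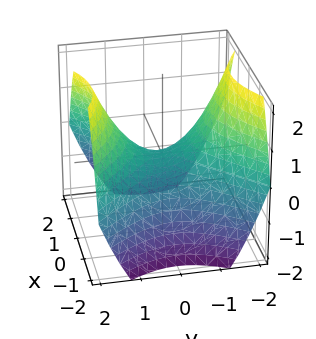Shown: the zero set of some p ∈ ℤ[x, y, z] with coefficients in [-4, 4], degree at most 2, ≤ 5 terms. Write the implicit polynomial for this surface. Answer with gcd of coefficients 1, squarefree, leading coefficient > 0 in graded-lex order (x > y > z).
2*x^2 - 2*y^2 + 3*z

First, deg p = 2. A hyperbolic paraboloid; a quadric.
Then, symmetries: it's symmetric under y → −y, forcing even powers of y; mirror symmetry x ↦ −x ⇒ only even powers of x.
Then, from the visible intercepts: it meets the z-axis at z = 0 (among the integer gridlines); one x-axis crossing is at x = 0; it meets the y-axis at y = 0 (among the integer gridlines).
Finally, together with the visible shape, these determine p as stated.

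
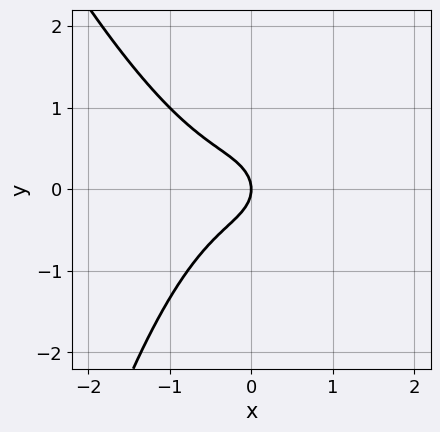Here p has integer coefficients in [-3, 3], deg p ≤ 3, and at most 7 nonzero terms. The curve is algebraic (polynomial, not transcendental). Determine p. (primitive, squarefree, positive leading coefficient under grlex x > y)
3*x^3 + x^2*y + x^2 + 3*y^2 + 2*x

1. deg p = 3. The shape is more complex than any degree-2 curve.
2. From the visible intercepts: it crosses the x-axis at the gridline x = 0; it crosses the y-axis at the gridline y = 0.
3. Matching integer coefficients to the picture gives p.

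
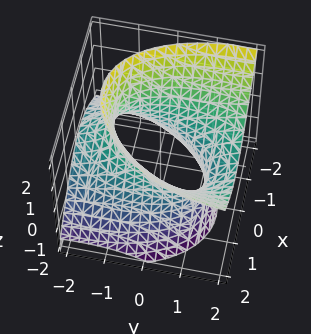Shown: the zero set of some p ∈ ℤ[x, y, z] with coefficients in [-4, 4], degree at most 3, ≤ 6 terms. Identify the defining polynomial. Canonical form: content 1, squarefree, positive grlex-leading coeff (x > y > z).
3*x^2 - x*y + y^2 - 3*y*z - 2*z^2 - 3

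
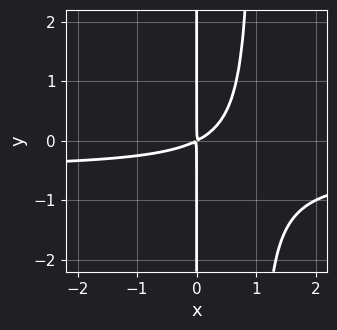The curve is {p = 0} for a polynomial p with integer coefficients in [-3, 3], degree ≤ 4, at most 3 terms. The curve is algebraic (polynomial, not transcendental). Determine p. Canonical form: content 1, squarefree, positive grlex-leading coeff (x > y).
2*x^2*y + x^2 - 2*x*y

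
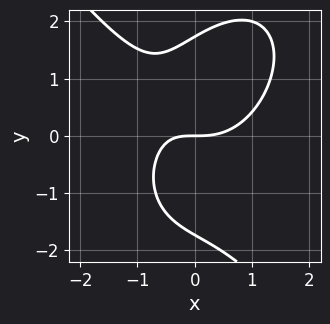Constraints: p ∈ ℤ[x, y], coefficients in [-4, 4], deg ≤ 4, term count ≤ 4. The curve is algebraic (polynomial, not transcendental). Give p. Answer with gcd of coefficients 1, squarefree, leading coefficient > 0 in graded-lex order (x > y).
2*x^3 + y^3 - 2*x*y - 3*y

1. Degree: a generic line meets the curve in up to 3 points, so deg p = 3.
2. From the visible intercepts: one y-axis crossing is at y = 0; it meets the x-axis at x = 0 (among the integer gridlines).
3. Assembling these constraints gives the stated polynomial.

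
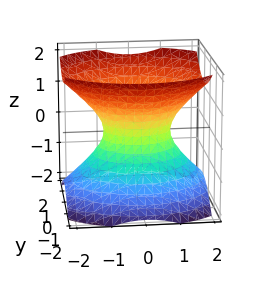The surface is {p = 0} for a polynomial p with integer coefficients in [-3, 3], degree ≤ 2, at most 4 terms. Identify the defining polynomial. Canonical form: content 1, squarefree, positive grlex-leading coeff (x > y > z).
The degree is 2 — an hourglass — one-sheet hyperboloid; a quadric.
Symmetries: the z ↦ −z reflection is a symmetry, so z appears only in even powers; the x ↦ −x reflection is a symmetry, so x appears only in even powers; mirror symmetry y ↦ −y ⇒ only even powers of y.
From the axis intercepts and sections: the surface avoids every integer z-axis point in the box; the x-axis gridline crossings are at x ∈ {-1, 1}.
Fitting integer coefficients to these (and the overall shape) gives p.

2*x^2 + 3*y^2 - 3*z^2 - 2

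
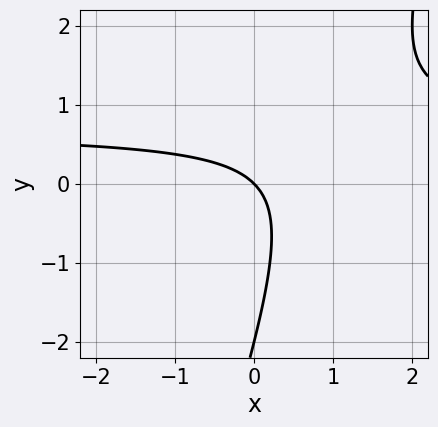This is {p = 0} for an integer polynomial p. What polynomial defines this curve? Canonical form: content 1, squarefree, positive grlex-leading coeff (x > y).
3*x*y - y^2 - 2*x - 2*y

1. The degree is 2 — a generic line meets the curve in up to 2 points.
2. Reading off the gridlines: the y-axis gridline crossings are at y ∈ {-2, 0}; it meets the x-axis at x = 0 (among the integer gridlines).
3. Fitting integer coefficients to these (and the overall shape) gives p.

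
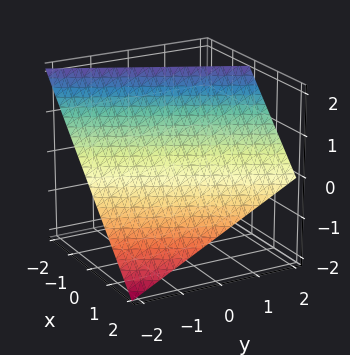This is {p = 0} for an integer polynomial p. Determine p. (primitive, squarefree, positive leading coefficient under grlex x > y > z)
First, degree: every cross-section is a straight line — this is a plane, so deg p = 1.
Next, checking where it meets the axes: it meets the y-axis at y = -2 (among the integer gridlines); one x-axis crossing is at x = 1; one z-axis crossing is at z = 1.
Finally, these observations pin down the coefficients.

2*x - y + 2*z - 2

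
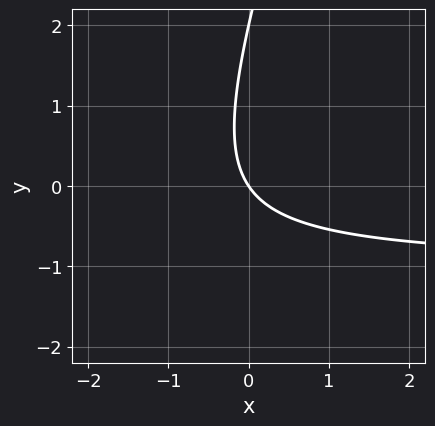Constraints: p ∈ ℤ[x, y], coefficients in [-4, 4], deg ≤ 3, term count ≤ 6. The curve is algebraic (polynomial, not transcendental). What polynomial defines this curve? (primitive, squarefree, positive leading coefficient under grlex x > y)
3*x*y - y^2 + 3*x + 2*y

1. deg p = 2. The shape is more complex than any degree-1 curve.
2. Against the integer gridlines: it meets the x-axis at x = 0 (among the integer gridlines); the y-axis gridline crossings are at y ∈ {0, 2}.
3. Solving for integer coefficients yields p as stated.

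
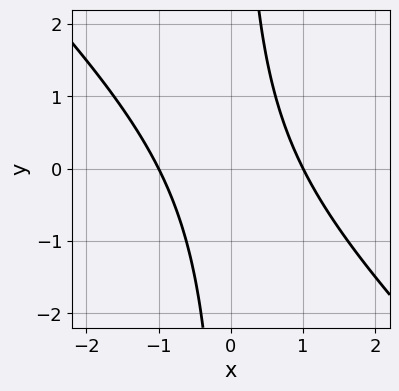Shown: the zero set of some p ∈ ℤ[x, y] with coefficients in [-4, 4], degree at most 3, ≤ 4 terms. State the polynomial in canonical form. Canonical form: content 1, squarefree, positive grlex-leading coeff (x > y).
x^2 + x*y - 1

1. deg p = 2.
2. From the axis intercepts and sections: no y-intercept at any integer in the box; among the integer gridlines, it crosses the x-axis at x ∈ {-1, 1}.
3. The integer polynomial consistent with all of this is the stated p.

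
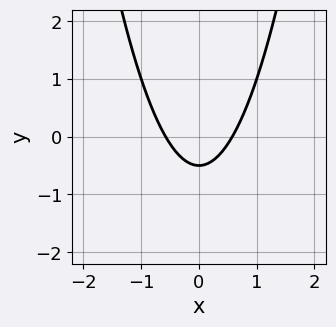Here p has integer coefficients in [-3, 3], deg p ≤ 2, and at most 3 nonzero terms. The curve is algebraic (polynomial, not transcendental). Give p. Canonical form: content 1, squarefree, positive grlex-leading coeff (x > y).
(a) deg p = 2. The shape is more complex than any degree-1 curve.
(b) Symmetries: mirror symmetry x ↦ −x ⇒ only even powers of x.
(c) Together with the visible shape, these determine p as stated.

3*x^2 - 2*y - 1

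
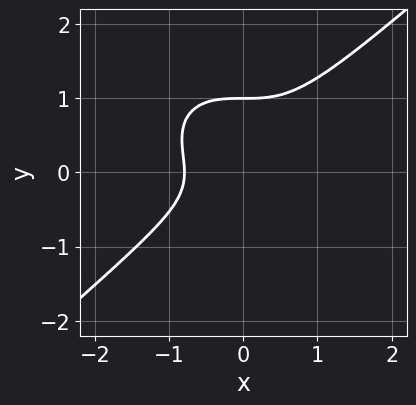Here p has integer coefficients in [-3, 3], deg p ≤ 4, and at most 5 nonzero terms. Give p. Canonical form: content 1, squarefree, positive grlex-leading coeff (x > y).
2*x^3 - 3*y^3 + 2*y^2 + 1

(a) The degree is 3 — no degree-2 curve has this shape.
(b) Reading off the gridlines: it crosses the y-axis at the gridline y = 1.
(c) Together with the visible shape, these determine p as stated.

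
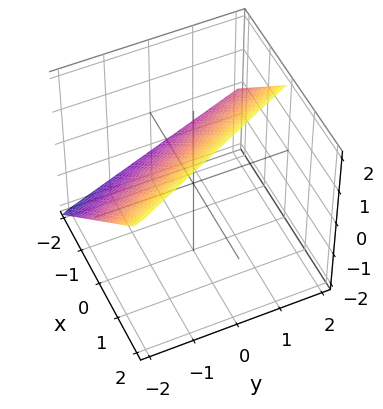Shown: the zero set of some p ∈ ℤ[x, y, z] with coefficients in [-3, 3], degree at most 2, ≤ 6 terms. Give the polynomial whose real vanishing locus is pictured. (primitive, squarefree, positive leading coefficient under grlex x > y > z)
2*x + y - 2*z + 2

1. deg p = 1. Every cross-section is a straight line — this is a plane.
2. From the visible intercepts: it meets the y-axis at y = -2 (among the integer gridlines); one x-axis crossing is at x = -1; it crosses the z-axis at the gridline z = 1.
3. Together with the visible shape, these determine p as stated.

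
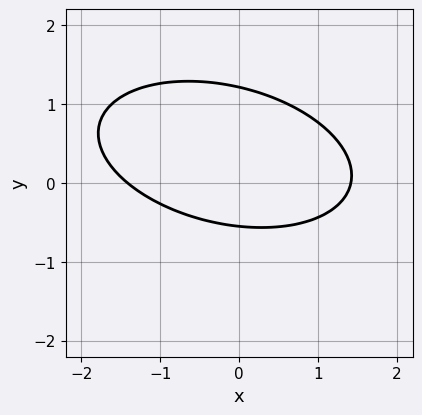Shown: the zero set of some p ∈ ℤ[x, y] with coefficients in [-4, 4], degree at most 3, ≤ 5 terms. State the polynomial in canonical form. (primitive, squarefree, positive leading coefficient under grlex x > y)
x^2 + x*y + 3*y^2 - 2*y - 2

deg p = 2. No degree-1 curve has this shape.
Matching integer coefficients to the picture gives p.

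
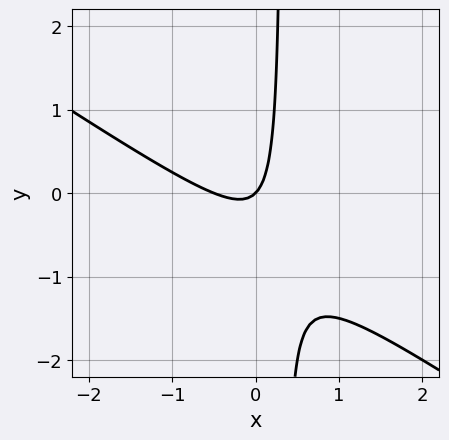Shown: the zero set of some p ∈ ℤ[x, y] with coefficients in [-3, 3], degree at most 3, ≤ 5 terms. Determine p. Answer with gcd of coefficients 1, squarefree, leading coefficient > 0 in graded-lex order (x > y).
2*x^2 + 3*x*y + x - y

1. The degree is 2 — a generic line meets the curve in up to 2 points.
2. From the axis intercepts and sections: it crosses the y-axis at the gridline y = 0; it crosses the x-axis at the gridline x = 0.
3. Together with the visible shape, these determine p as stated.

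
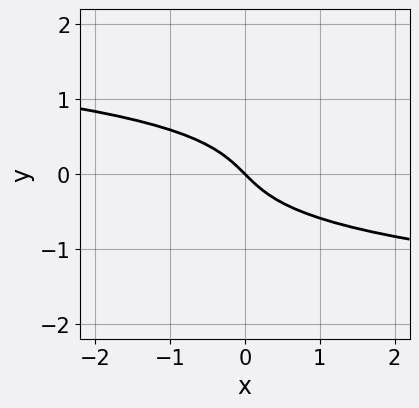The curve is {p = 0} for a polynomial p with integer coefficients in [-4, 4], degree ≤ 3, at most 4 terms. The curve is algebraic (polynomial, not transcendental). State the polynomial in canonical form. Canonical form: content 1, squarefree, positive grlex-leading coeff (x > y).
deg p = 3.
Observable constraints: one y-axis crossing is at y = 0; it crosses the x-axis at the gridline x = 0.
Fitting integer coefficients to these (and the overall shape) gives p.

2*y^3 + x + y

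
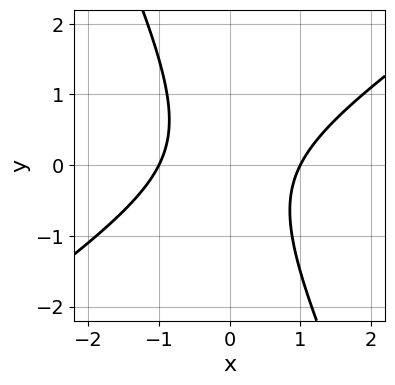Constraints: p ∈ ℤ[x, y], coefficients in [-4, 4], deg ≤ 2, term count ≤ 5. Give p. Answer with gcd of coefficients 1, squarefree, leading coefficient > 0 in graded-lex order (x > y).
The degree is 2 — the shape is more complex than any degree-1 curve.
From the visible intercepts: it misses every integer gridline on the y-axis; among the integer gridlines, it crosses the x-axis at x ∈ {-1, 1}.
Solving for integer coefficients yields p as stated.

3*x^2 - 3*x*y - 2*y^2 - 3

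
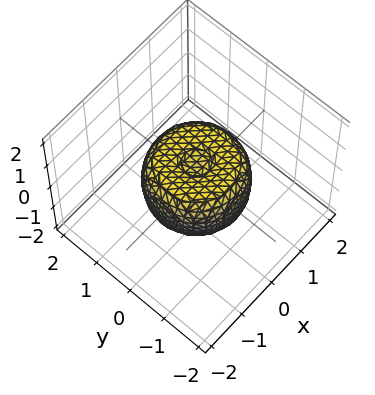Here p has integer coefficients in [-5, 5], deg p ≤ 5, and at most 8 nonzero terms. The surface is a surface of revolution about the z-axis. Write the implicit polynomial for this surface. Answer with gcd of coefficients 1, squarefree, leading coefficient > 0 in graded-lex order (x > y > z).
1. Degree: a generic line meets the surface in up to 4 points, so deg p = 4.
2. Symmetries: the z-axis is an axis of rotation, so x and y enter only as x² + y².
3. From the axis intercepts and sections: a circular section at z = 0 has radius between 1 and 2.
4. Assembling these constraints gives the stated polynomial.

2*x^4 + 4*x^2*y^2 + 2*y^4 - 2*x^2 - 2*y^2 + 2*z^2 - 1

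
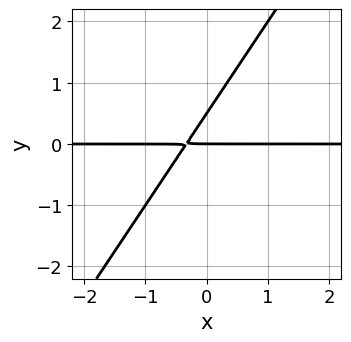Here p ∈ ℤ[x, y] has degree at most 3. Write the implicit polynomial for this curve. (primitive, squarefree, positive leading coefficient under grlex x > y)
3*x*y - 2*y^2 + y

(a) deg p = 2. The shape is more complex than any degree-1 curve.
(b) Observable constraints: one y-axis crossing is at y = 0; every point of the x-axis in the box is on the curve.
(c) The integer polynomial consistent with all of this is the stated p.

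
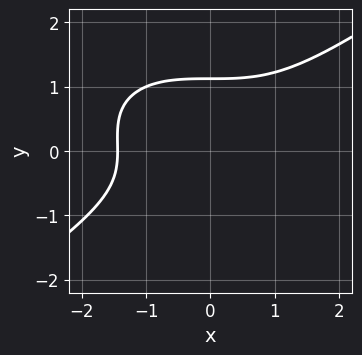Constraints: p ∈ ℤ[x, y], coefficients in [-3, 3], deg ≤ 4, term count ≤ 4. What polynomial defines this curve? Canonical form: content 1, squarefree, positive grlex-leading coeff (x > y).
x^3 - 3*y^3 + y^2 + 3

(a) The degree is 3 — a generic line meets the curve in up to 3 points.
(b) Solving for integer coefficients yields p as stated.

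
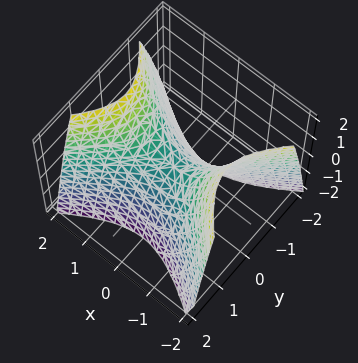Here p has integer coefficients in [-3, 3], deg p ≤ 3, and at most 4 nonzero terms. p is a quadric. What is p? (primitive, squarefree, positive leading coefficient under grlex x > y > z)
2*x^2 - 3*y^2 - 2*z

First, deg p = 2.
Next, symmetries: it's symmetric under x → −x, forcing even powers of x; mirror symmetry y ↦ −y ⇒ only even powers of y.
Next, against the integer gridlines: one z-axis crossing is at z = 0; one x-axis crossing is at x = 0; it meets the y-axis at y = 0 (among the integer gridlines).
Finally, solving for integer coefficients yields p as stated.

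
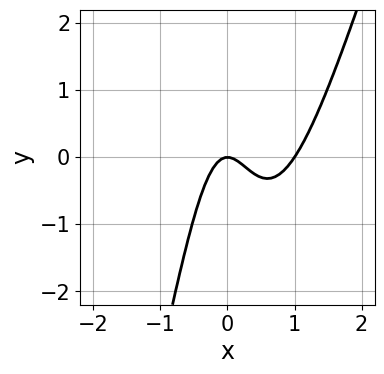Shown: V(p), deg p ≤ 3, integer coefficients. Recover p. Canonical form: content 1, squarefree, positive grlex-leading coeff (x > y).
3*x^3 - x^2*y - 3*x^2 - y

(a) The degree is 3 — a generic line meets the curve in up to 3 points.
(b) From the axis intercepts and sections: the x-axis gridline crossings are at x ∈ {0, 1}; one y-axis crossing is at y = 0.
(c) Matching integer coefficients to the picture gives p.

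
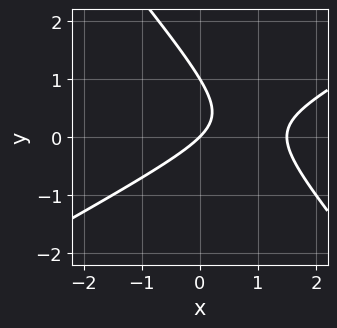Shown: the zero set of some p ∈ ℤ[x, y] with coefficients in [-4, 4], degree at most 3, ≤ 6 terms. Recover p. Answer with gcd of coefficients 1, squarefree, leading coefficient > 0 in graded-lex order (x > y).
2*x^2 - 2*x*y - 3*y^2 - 3*x + 3*y

First, degree: the shape is more complex than any degree-1 curve, so deg p = 2.
Then, checking where it meets the axes: it crosses the x-axis at the gridline x = 0; the y-axis gridline crossings are at y ∈ {0, 1}.
Finally, assembling these constraints gives the stated polynomial.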